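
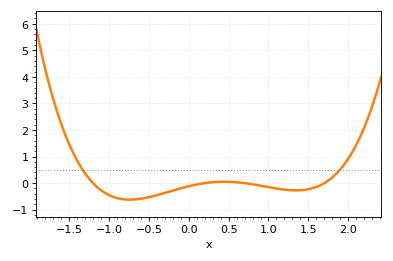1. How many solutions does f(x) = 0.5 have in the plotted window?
2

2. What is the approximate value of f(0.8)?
-0.044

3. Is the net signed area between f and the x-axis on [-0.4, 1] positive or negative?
negative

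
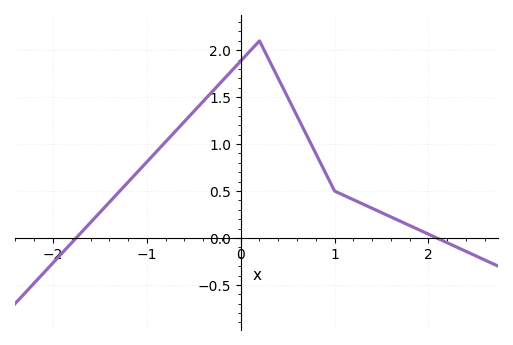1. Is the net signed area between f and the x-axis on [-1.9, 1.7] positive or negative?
positive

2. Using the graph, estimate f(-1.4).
0.38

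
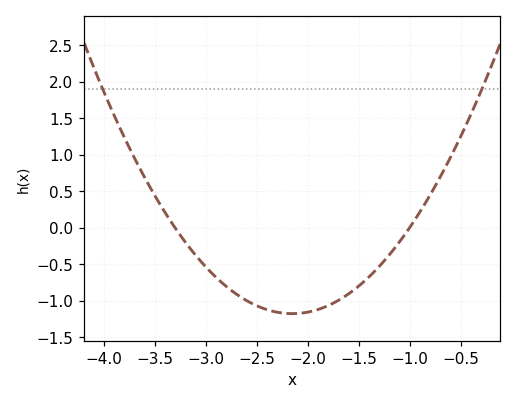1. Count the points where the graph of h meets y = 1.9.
2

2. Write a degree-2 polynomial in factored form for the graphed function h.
y = 0.89(x + 3.3)(x + 1)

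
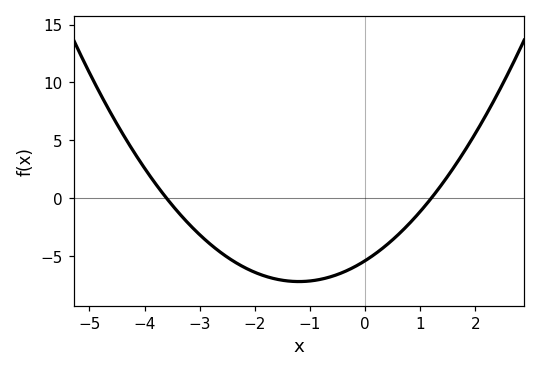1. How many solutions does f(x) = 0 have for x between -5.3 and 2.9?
2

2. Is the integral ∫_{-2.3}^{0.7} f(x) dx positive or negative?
negative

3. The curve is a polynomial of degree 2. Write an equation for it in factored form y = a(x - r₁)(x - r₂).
y = 1.25(x + 3.6)(x - 1.2)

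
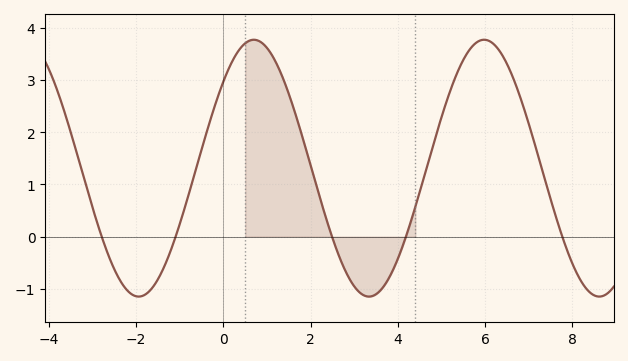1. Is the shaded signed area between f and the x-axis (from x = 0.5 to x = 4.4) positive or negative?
positive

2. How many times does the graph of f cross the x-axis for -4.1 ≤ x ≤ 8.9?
5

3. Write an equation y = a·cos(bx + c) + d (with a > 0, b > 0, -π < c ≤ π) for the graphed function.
y = 2.46cos(1.2x - 0.83) + 1.31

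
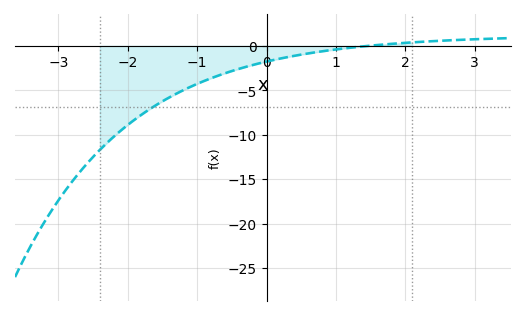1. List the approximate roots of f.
1.5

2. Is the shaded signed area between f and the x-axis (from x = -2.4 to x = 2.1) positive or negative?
negative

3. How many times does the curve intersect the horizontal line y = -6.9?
1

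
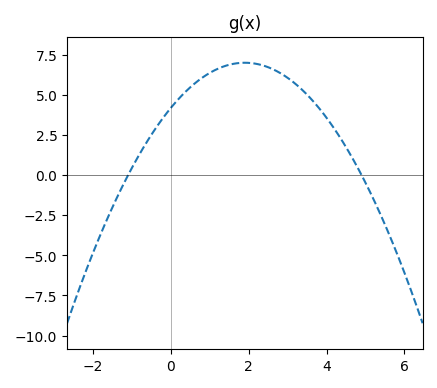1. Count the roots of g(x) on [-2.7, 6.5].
2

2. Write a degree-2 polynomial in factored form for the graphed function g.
y = -0.78(x + 1.1)(x - 4.9)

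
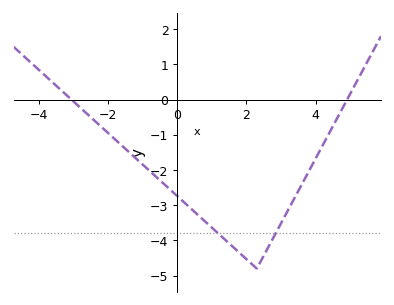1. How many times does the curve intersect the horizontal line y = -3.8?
2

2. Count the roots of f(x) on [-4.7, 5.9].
2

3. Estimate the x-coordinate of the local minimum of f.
2.2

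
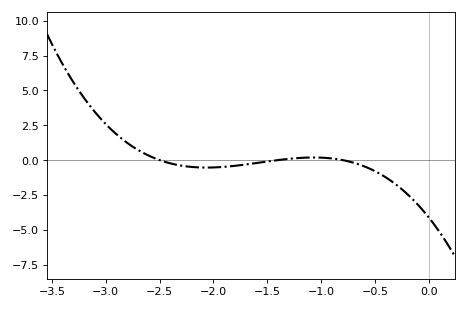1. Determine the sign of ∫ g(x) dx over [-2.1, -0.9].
negative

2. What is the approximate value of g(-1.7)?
-0.318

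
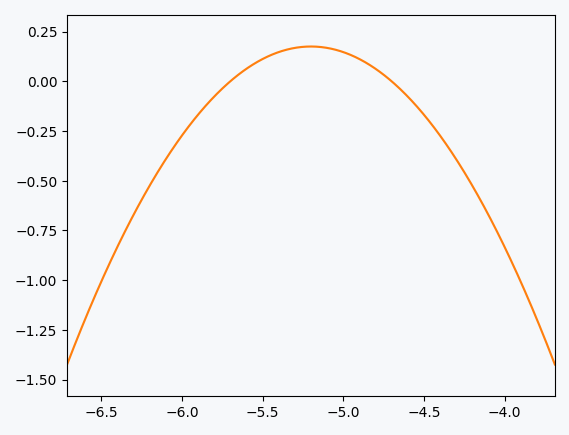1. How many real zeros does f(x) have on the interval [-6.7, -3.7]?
2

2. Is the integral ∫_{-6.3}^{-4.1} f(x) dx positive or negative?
negative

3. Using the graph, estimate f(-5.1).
0.168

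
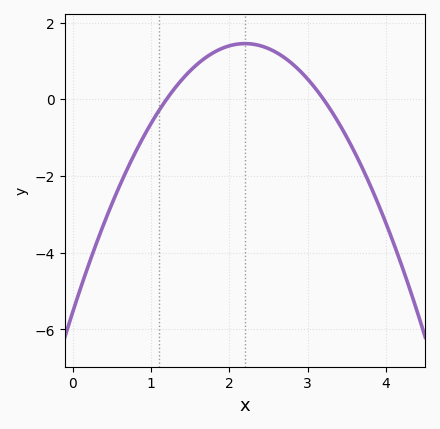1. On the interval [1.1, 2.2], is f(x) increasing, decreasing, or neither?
increasing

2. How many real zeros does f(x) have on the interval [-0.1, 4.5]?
2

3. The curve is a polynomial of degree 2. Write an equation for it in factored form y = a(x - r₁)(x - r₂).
y = -1.45(x - 1.2)(x - 3.2)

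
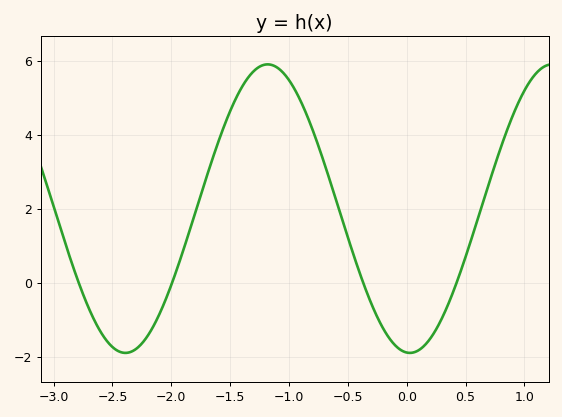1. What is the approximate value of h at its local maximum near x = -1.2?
5.8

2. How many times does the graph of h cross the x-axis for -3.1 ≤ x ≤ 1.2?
4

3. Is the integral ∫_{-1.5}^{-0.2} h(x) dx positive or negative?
positive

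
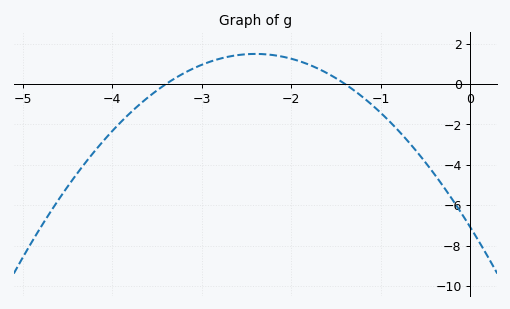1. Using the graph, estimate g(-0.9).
-1.86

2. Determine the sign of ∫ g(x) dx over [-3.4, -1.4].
positive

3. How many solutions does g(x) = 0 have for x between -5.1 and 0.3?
2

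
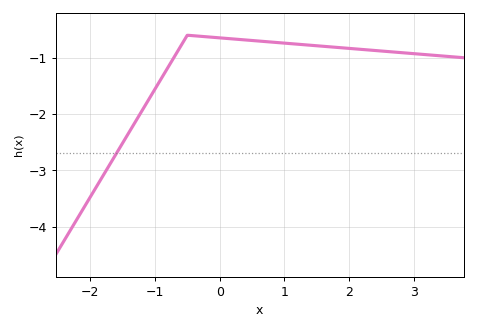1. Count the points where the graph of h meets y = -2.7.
1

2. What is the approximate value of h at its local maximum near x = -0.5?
-0.6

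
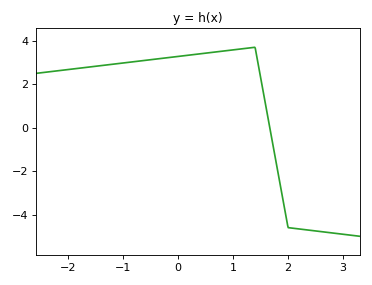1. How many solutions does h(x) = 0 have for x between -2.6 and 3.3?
1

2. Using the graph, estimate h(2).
-4.6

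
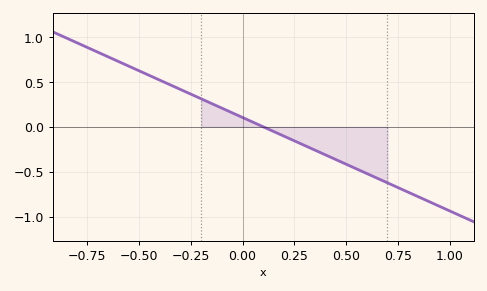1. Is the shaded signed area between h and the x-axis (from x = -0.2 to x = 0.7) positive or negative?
negative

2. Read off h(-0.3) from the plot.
0.416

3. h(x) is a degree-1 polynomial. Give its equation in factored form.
y = -1.04(x - 0.1)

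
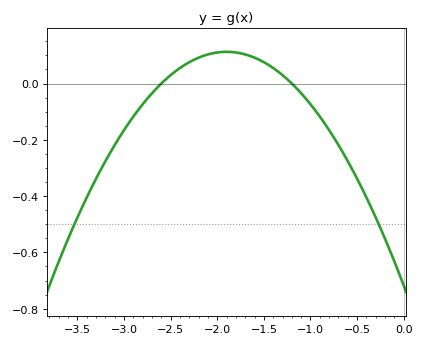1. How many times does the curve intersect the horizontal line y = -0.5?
2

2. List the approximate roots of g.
-2.6, -1.2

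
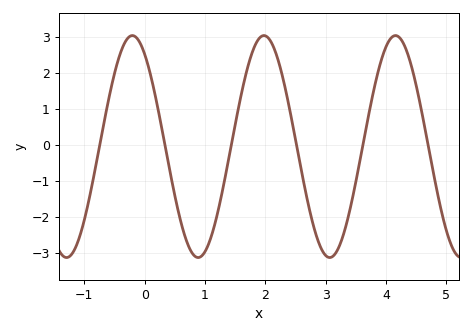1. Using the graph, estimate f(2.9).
-2.78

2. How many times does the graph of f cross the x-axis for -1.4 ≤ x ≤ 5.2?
6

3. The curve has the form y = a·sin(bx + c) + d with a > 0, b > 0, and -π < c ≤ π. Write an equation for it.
y = 3.08sin(2.88x + 2.16) - 0.05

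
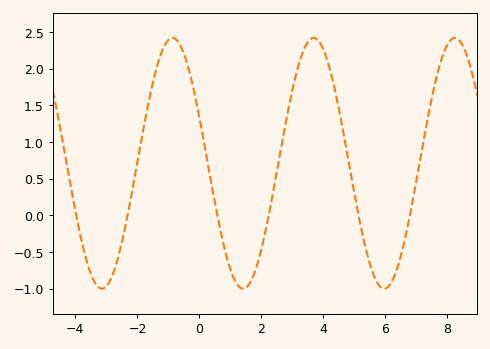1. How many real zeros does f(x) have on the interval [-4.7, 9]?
6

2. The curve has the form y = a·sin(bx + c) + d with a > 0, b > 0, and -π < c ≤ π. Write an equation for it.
y = 1.71sin(1.38x + 2.77) + 0.71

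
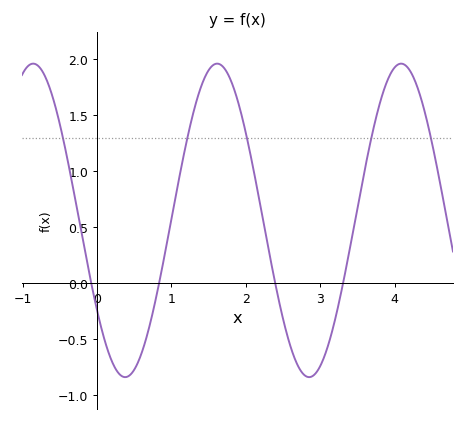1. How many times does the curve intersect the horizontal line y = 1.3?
5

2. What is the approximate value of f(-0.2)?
0.416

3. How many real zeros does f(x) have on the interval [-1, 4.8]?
4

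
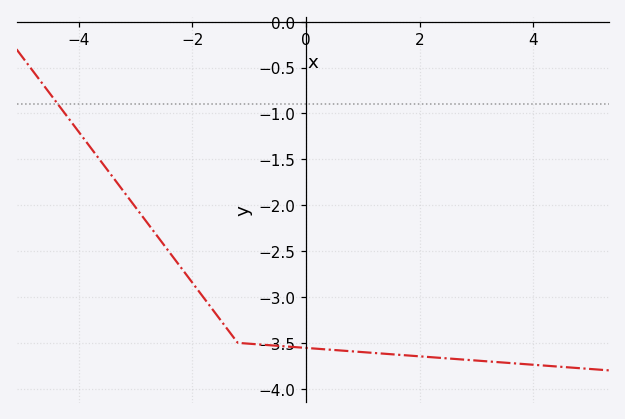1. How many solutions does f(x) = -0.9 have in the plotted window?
1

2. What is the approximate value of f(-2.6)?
-2.35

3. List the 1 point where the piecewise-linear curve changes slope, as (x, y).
(-1.2, -3.5)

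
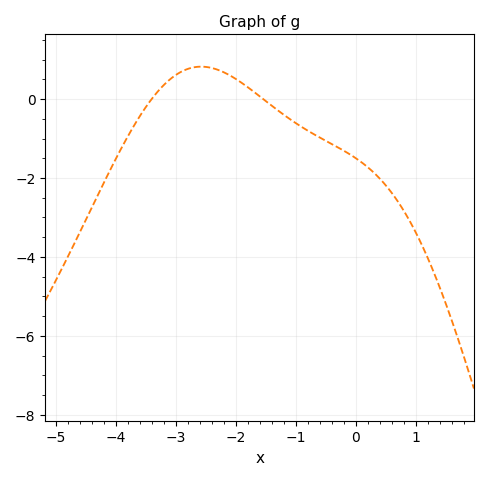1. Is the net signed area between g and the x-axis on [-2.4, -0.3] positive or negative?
negative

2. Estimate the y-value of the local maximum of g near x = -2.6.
0.823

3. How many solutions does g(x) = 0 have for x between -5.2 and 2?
2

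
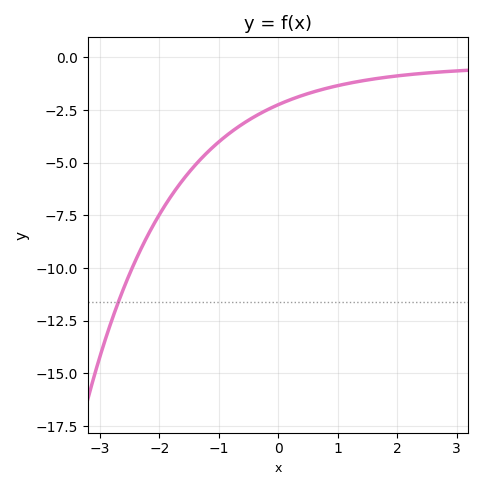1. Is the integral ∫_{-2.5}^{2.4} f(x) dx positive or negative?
negative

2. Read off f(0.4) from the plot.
-1.8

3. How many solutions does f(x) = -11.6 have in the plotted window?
1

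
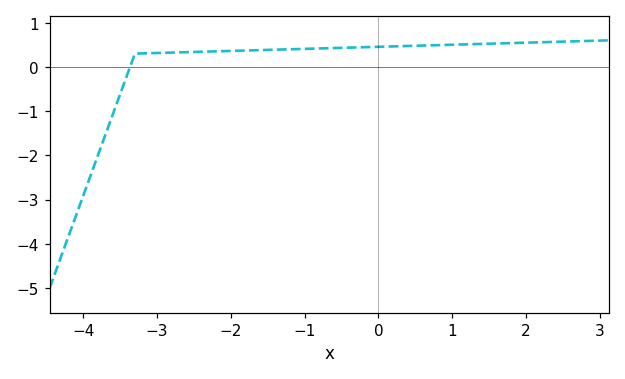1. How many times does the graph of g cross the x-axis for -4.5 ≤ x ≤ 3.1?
1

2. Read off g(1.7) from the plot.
0.534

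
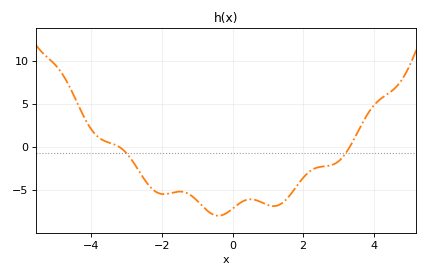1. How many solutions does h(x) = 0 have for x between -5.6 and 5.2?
2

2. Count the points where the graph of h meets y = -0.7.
2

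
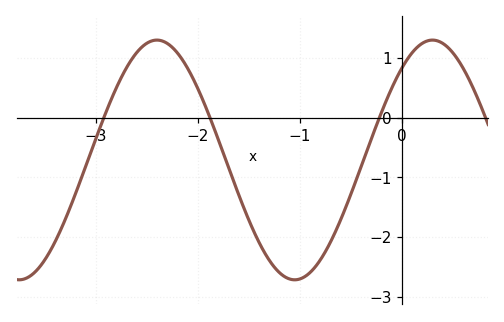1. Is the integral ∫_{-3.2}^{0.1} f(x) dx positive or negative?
negative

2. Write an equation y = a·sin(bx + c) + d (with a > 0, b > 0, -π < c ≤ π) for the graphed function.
y = 2.01sin(2.3x + 0.88) - 0.71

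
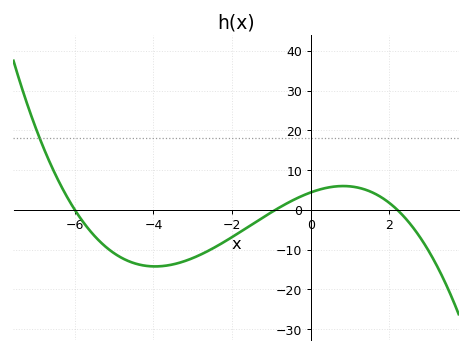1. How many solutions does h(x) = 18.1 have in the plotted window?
1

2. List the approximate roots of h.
-6, -1, 2.2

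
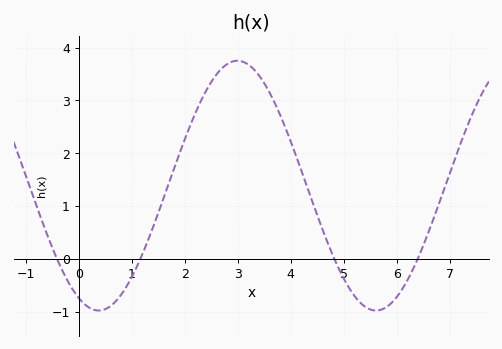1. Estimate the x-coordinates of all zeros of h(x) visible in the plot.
-0.409, 1.16, 4.83, 6.4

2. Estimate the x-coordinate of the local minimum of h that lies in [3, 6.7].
5.61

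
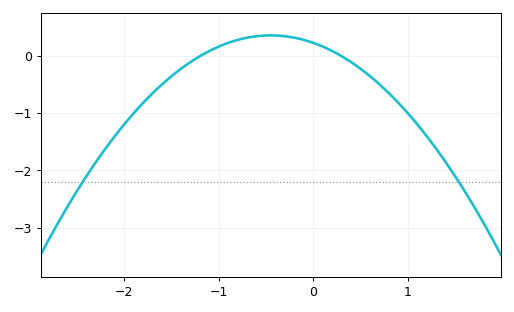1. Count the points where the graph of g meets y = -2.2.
2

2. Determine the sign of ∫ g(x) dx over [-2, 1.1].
negative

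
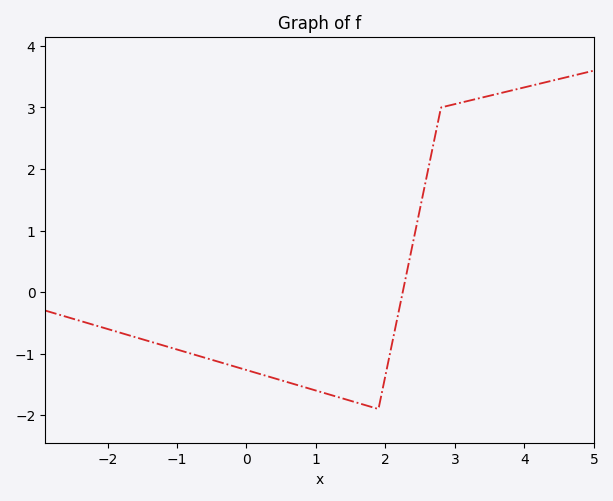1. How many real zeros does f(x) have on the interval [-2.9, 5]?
1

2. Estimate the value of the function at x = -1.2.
-0.9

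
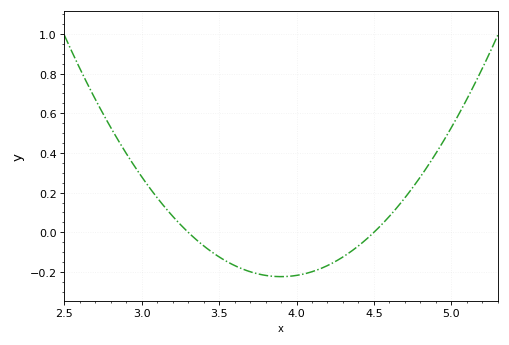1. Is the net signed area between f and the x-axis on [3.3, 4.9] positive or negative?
negative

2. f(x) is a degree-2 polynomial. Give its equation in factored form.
y = 0.62(x - 3.3)(x - 4.5)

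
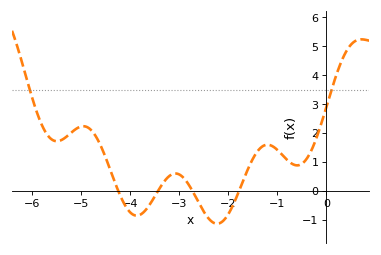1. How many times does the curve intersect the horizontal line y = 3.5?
2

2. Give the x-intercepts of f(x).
-4.25, -3.43, -2.73, -1.78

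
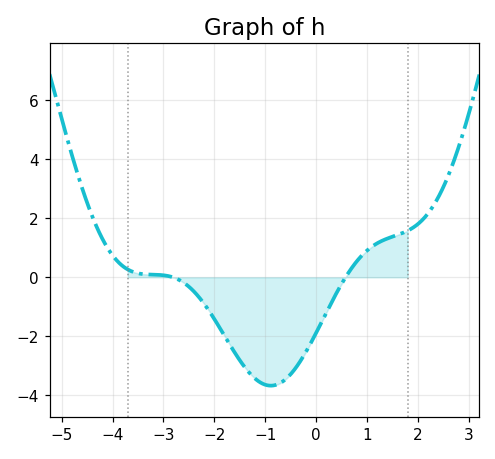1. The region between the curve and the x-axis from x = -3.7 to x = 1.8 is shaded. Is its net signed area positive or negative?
negative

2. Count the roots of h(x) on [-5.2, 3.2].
2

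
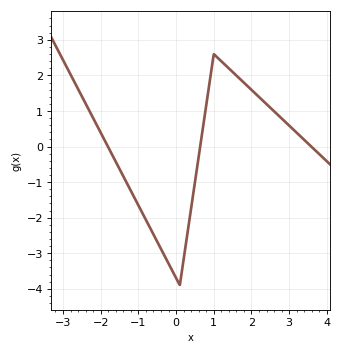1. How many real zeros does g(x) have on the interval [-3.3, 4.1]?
3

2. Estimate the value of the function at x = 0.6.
-0.289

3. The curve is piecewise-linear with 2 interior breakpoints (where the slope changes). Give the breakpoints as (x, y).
(0.1, -3.9); (1, 2.6)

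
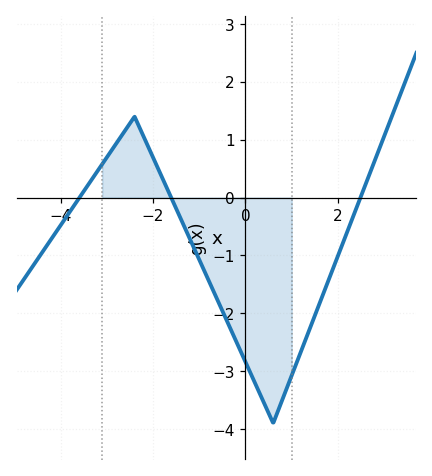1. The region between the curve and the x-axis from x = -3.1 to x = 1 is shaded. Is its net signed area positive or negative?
negative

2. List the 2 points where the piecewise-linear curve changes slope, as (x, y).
(-2.4, 1.4); (0.6, -3.9)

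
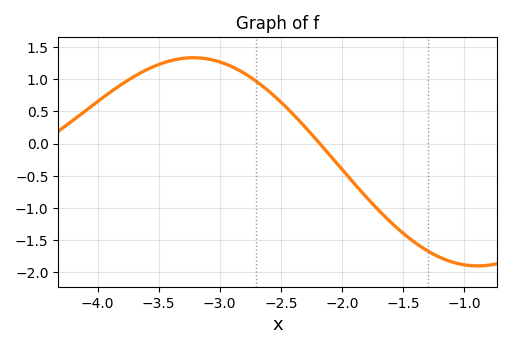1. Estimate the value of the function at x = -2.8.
1.1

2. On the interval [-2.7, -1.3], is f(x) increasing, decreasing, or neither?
decreasing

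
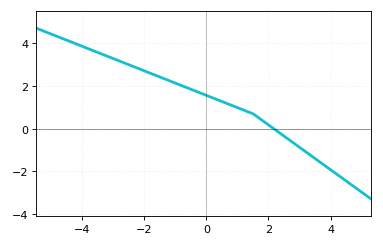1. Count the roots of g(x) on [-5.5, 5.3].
1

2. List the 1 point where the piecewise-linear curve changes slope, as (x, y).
(1.5, 0.7)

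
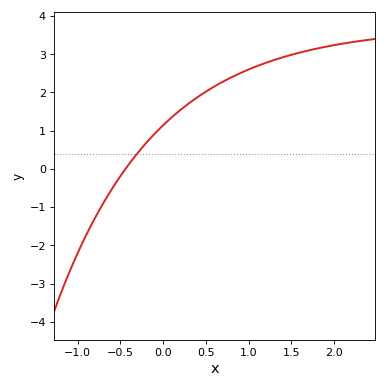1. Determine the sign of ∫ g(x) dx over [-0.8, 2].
positive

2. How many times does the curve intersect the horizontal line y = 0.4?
1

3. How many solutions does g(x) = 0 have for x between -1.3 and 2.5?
1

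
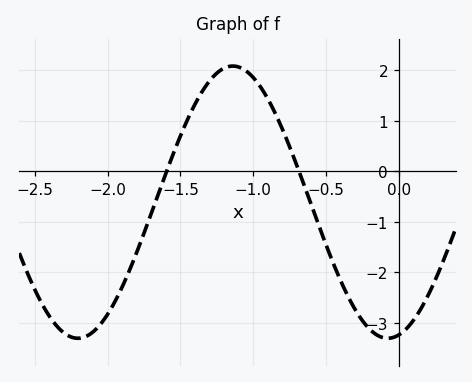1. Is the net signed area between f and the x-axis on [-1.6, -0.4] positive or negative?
positive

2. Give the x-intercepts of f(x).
-1.6, -0.7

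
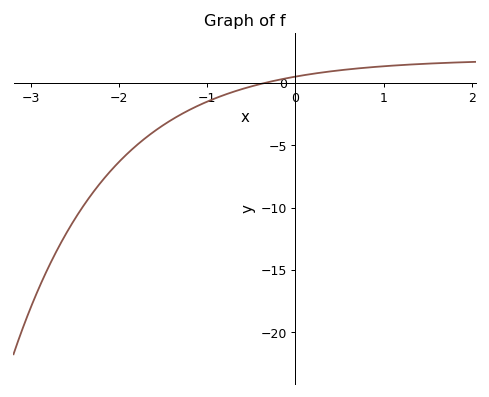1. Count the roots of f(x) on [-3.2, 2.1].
1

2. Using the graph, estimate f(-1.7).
-4.5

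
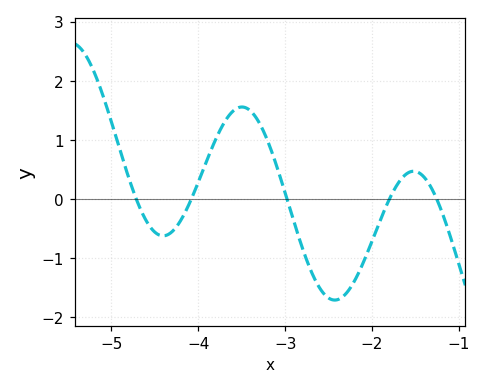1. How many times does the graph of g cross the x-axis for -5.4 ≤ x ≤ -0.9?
5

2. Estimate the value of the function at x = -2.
-0.7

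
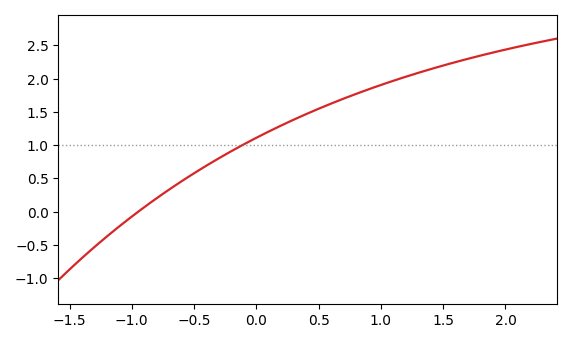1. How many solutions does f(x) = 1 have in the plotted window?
1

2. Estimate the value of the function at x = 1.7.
2.3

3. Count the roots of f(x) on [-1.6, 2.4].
1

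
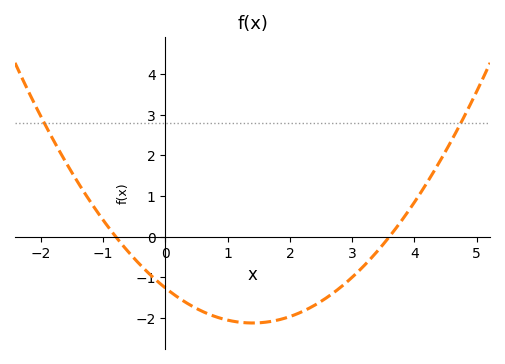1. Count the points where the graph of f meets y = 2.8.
2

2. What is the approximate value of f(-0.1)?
-1.14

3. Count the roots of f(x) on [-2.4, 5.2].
2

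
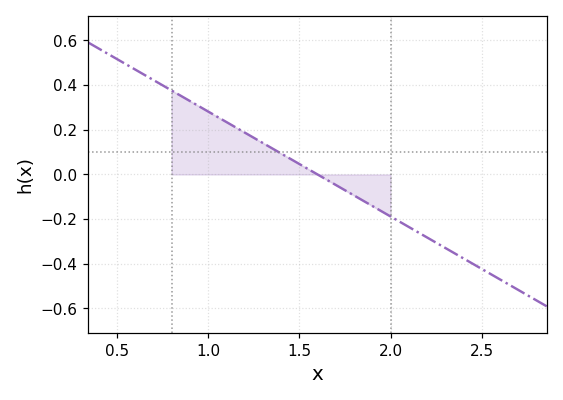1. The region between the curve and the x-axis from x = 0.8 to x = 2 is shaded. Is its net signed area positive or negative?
positive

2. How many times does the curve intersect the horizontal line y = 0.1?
1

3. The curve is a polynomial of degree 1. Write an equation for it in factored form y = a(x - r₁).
y = -0.47(x - 1.6)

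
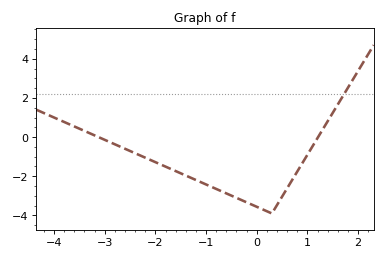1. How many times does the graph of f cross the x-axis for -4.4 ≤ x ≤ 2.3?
2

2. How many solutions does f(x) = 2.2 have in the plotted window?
1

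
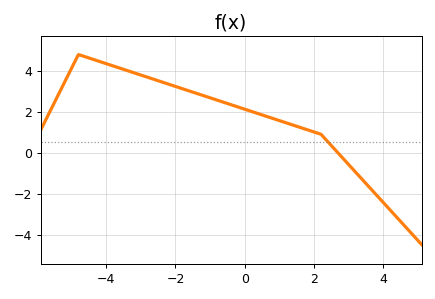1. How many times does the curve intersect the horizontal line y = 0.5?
1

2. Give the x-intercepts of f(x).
2.68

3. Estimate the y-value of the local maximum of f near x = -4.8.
4.8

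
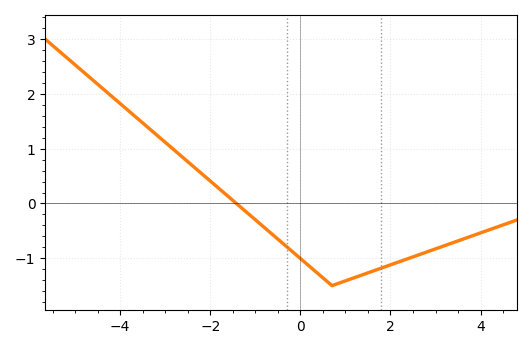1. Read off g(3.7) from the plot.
-0.6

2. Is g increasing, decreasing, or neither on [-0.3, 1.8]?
neither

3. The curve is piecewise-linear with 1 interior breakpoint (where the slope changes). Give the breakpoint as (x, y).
(0.7, -1.5)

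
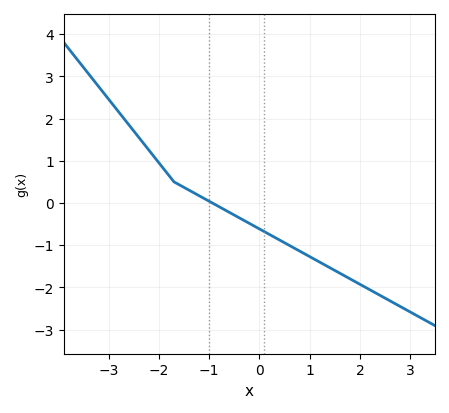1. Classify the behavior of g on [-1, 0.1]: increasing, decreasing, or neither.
decreasing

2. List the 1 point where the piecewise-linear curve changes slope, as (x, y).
(-1.7, 0.5)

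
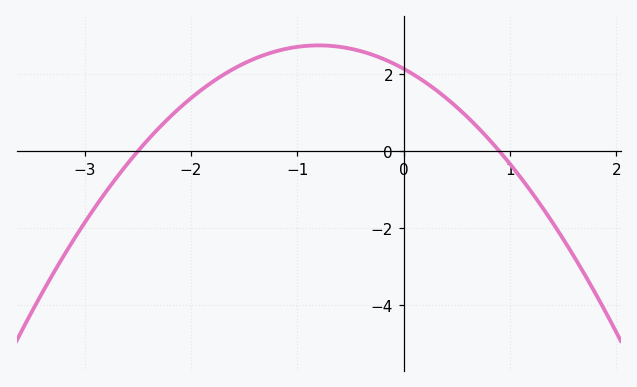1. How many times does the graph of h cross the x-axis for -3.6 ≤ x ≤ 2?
2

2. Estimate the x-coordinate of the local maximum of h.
-0.8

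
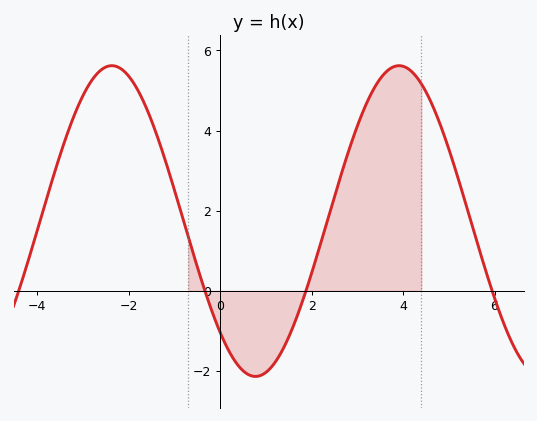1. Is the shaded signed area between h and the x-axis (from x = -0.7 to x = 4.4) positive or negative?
positive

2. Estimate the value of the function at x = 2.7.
3.2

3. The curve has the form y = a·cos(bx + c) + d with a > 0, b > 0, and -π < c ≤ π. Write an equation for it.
y = 3.88cos(1x + 2.4) + 1.74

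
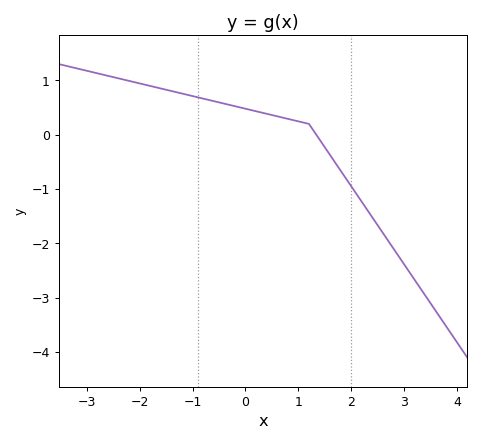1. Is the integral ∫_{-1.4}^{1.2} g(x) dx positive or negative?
positive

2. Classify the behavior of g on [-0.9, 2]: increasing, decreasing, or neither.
decreasing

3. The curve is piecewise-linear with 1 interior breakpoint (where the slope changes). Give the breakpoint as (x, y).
(1.2, 0.2)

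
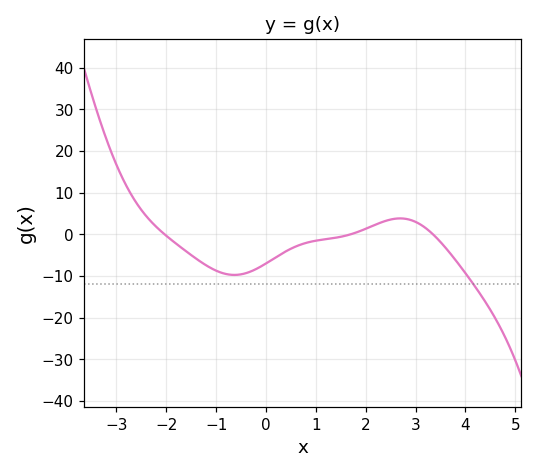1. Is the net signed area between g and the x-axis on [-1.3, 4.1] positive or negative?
negative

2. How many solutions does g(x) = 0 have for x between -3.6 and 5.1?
3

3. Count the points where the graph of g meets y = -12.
1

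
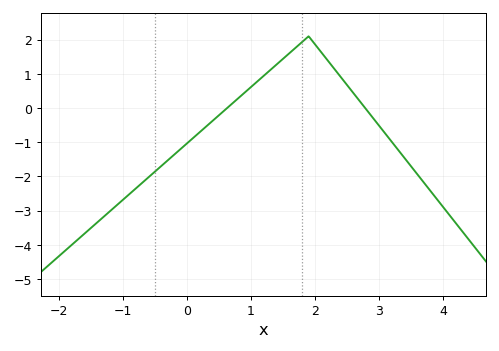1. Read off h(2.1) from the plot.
1.62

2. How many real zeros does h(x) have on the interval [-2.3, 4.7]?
2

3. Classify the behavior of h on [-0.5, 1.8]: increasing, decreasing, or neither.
increasing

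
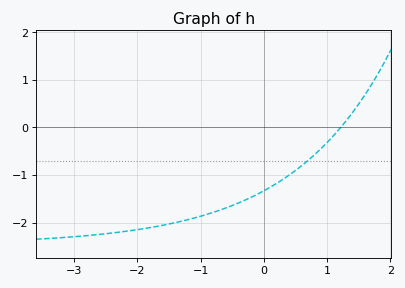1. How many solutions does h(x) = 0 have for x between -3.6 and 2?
1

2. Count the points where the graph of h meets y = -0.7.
1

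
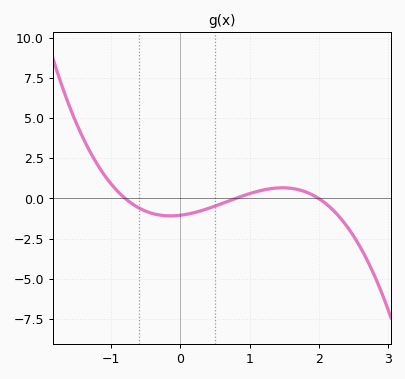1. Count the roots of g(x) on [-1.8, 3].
3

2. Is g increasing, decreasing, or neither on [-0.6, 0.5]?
neither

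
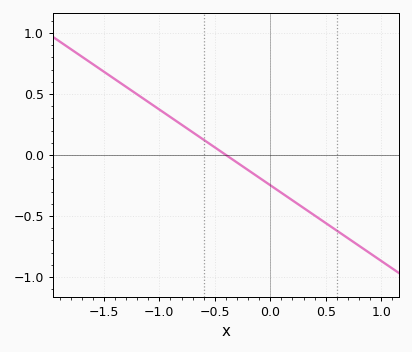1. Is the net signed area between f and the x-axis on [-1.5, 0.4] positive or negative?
positive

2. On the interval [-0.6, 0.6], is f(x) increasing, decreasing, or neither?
decreasing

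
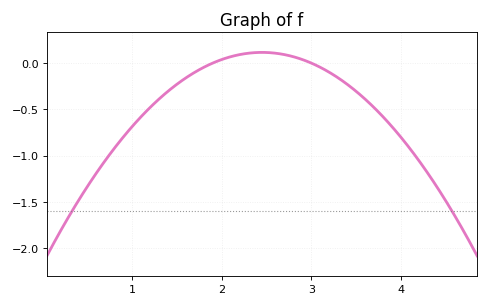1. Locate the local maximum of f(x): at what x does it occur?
2.4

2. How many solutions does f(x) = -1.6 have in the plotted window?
2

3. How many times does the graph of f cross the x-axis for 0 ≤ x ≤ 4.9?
2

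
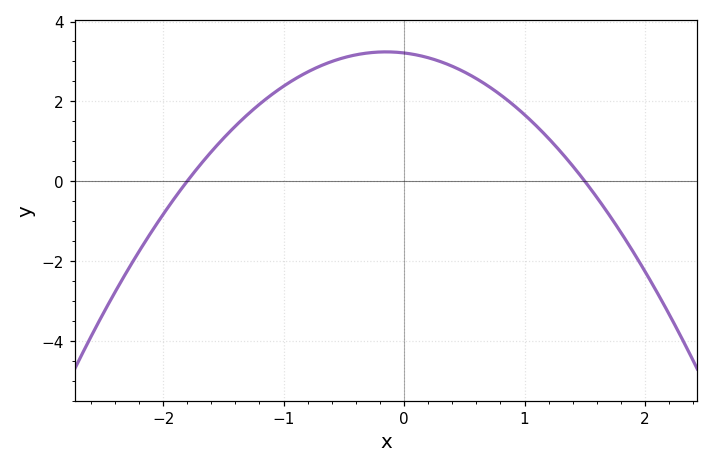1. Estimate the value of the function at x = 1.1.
1.38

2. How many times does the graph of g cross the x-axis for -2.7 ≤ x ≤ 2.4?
2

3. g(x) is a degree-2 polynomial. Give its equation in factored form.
y = -1.19(x + 1.8)(x - 1.5)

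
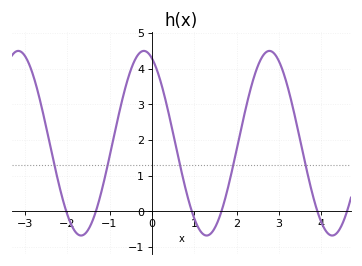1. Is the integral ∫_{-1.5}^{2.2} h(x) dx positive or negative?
positive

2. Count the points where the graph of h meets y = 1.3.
5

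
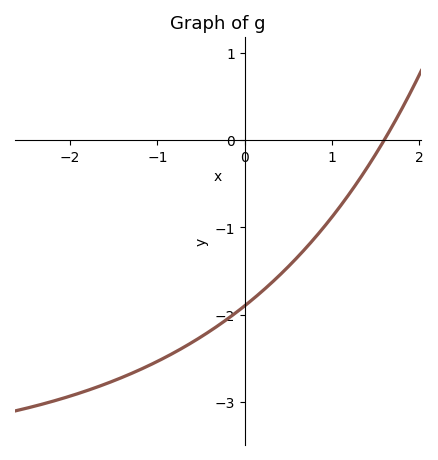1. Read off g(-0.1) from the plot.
-2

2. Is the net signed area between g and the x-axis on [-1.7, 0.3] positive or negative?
negative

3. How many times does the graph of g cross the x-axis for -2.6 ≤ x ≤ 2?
1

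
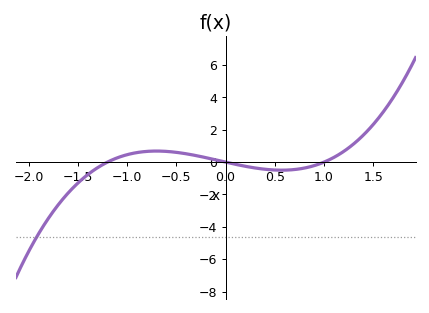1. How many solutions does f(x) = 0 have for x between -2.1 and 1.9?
3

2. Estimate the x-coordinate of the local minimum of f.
0.6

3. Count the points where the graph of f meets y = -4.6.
1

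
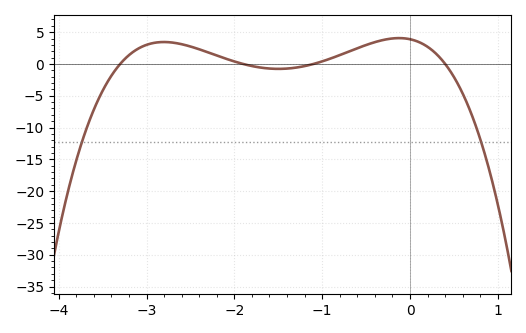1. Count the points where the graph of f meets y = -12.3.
2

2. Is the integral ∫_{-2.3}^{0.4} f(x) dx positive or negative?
positive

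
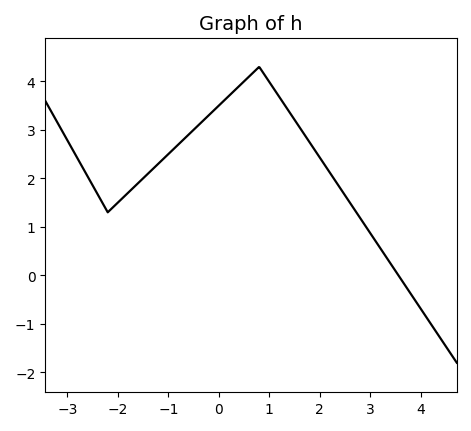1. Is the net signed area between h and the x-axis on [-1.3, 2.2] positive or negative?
positive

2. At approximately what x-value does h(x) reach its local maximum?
0.801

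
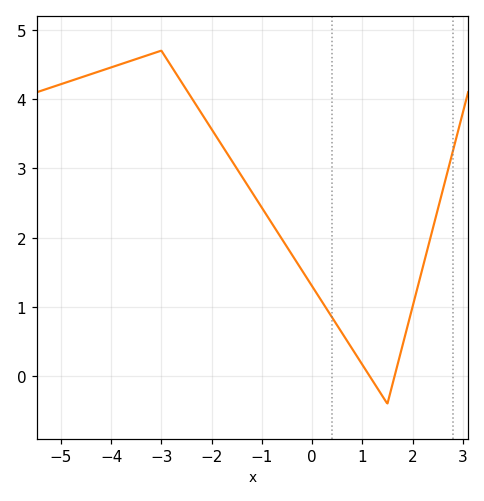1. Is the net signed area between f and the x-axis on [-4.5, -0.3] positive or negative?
positive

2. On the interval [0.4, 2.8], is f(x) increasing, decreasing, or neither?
neither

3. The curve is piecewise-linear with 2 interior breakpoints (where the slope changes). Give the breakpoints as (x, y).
(-3, 4.7); (1.5, -0.4)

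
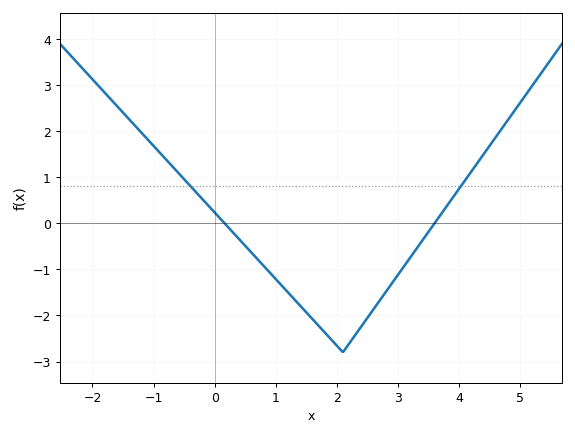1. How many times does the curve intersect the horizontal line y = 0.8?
2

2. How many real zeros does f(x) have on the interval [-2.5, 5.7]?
2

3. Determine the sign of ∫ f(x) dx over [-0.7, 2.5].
negative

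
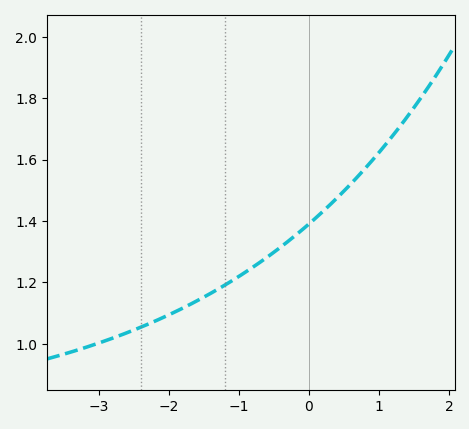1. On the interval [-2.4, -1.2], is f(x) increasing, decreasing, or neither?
increasing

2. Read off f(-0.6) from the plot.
1.28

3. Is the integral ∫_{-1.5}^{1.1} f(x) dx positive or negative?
positive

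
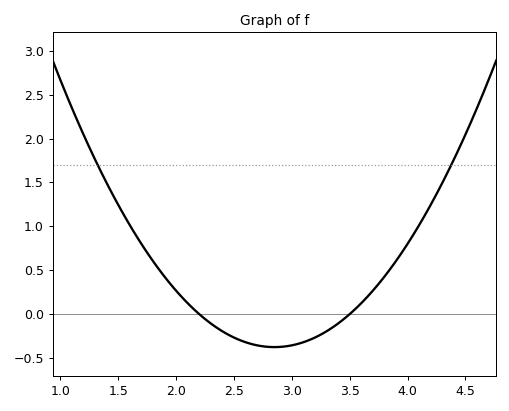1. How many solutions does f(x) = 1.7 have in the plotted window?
2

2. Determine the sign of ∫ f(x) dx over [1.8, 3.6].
negative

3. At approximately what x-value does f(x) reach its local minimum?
2.8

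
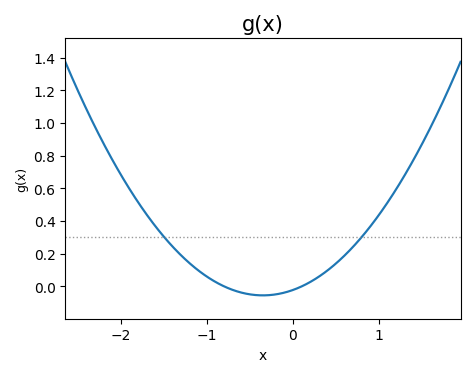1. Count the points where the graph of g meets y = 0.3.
2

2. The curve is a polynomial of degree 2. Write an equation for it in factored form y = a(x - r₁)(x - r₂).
y = 0.27(x + 0.8)(x - 0.1)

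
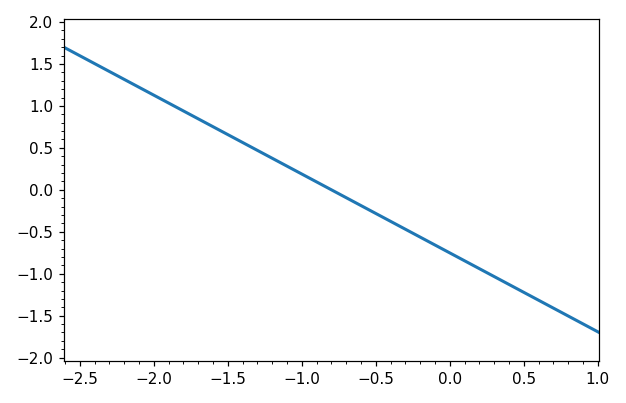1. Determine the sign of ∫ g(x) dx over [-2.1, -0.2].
positive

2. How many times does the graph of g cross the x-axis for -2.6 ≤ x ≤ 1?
1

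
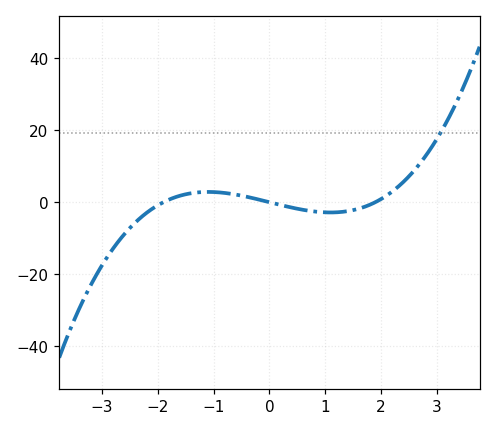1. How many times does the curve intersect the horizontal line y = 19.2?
1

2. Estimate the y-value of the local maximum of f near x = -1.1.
2.85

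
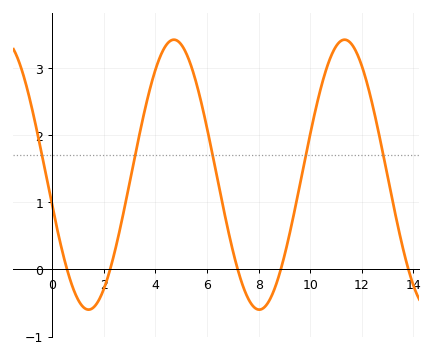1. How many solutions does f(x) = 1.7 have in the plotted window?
5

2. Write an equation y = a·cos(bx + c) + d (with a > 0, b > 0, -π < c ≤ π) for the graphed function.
y = 2.01cos(0.95x + 1.8) + 1.41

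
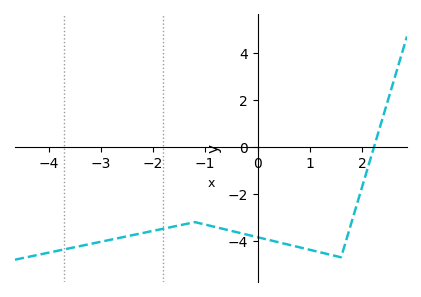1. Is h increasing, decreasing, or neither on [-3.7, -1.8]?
increasing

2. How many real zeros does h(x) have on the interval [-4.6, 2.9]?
1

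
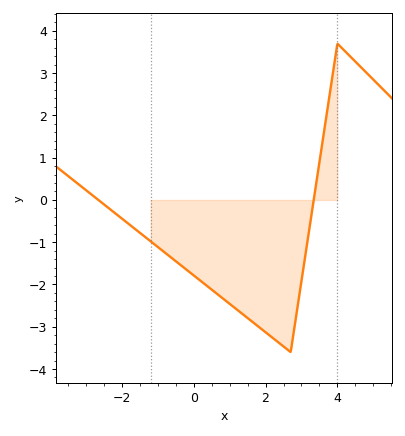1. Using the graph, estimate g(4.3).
3.44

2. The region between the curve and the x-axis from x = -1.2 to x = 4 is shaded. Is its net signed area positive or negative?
negative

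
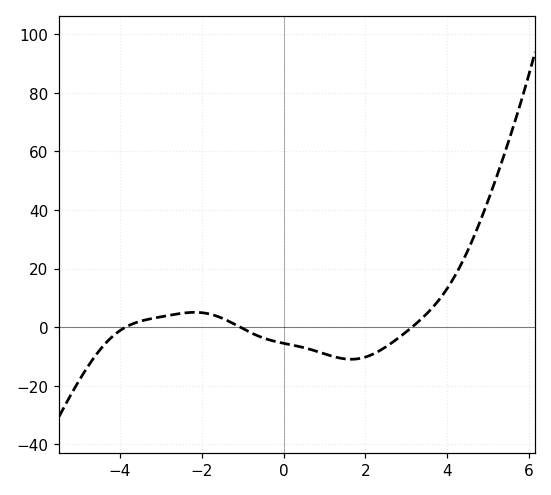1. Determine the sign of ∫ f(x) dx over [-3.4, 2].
negative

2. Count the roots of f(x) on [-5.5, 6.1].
3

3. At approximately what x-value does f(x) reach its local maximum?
-2.17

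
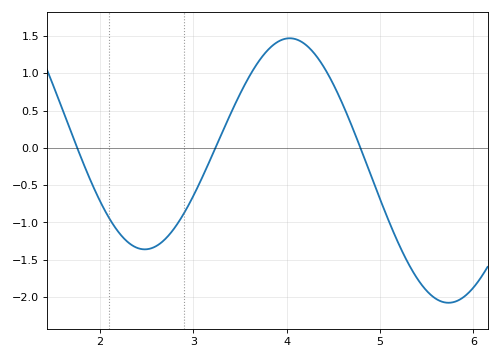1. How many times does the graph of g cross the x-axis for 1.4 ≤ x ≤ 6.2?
3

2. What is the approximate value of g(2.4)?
-1.35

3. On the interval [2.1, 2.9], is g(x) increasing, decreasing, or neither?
neither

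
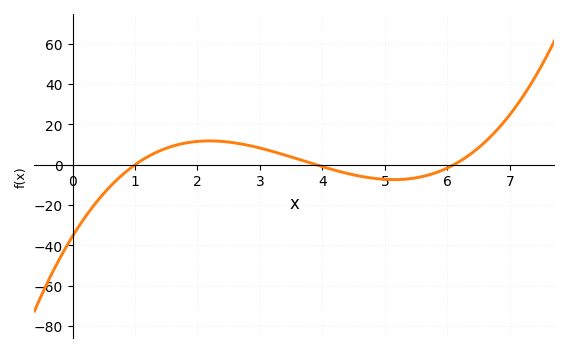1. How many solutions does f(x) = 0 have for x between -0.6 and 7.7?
3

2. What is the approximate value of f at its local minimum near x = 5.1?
-8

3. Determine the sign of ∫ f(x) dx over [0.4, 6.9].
positive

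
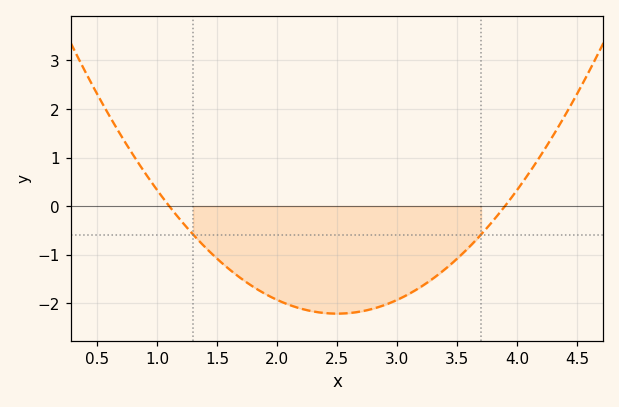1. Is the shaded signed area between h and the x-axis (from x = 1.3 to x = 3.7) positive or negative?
negative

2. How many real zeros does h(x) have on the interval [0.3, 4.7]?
2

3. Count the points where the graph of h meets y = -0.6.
2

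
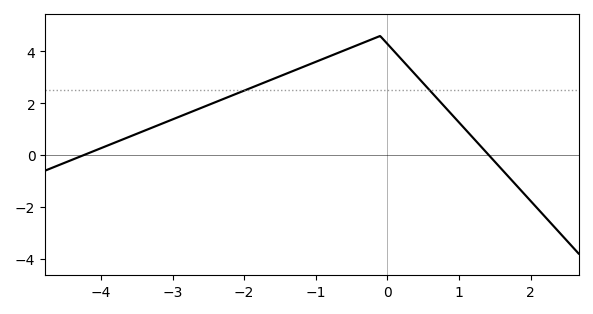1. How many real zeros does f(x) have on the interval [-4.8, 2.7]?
2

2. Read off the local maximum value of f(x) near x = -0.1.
4.6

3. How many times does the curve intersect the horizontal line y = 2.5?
2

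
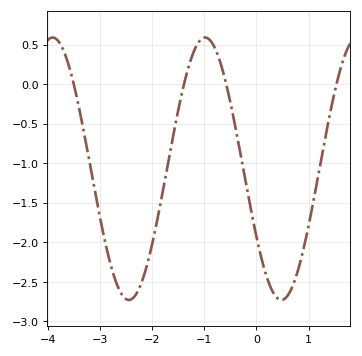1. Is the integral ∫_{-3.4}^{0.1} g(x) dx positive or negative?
negative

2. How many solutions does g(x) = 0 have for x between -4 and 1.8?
4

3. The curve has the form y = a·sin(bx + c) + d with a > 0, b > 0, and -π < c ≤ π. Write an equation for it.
y = 1.66sin(2.1x - 2.6) - 1.07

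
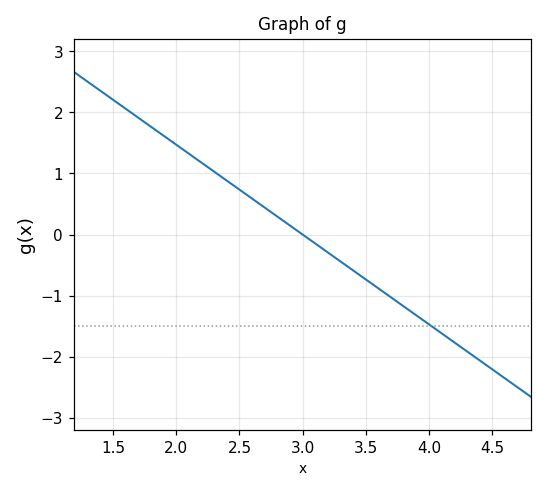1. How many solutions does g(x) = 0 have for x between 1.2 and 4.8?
1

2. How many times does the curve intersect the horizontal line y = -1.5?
1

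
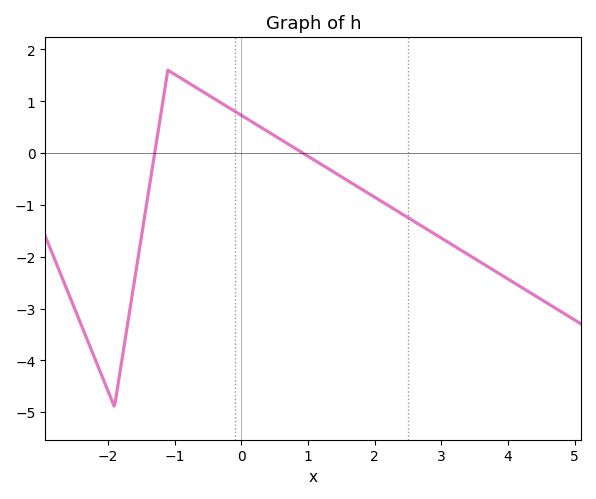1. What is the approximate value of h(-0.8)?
1.36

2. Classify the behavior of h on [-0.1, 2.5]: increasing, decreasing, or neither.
decreasing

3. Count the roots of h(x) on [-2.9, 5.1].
2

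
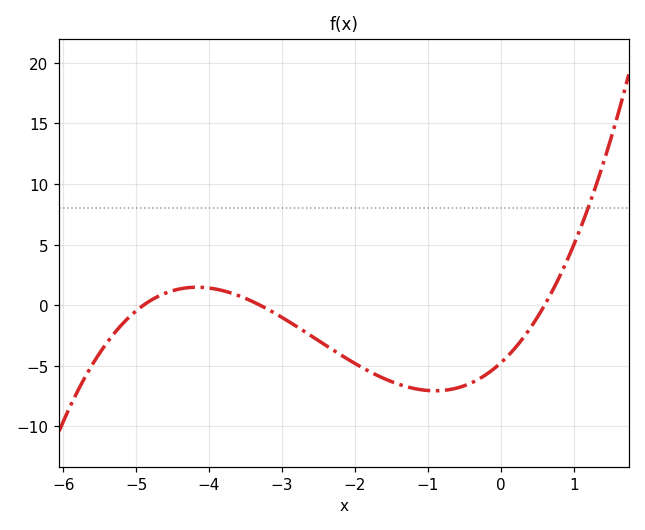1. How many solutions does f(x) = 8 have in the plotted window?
1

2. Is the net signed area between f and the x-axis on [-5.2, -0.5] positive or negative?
negative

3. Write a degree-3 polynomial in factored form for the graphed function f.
y = 0.49(x + 4.9)(x + 3.3)(x - 0.6)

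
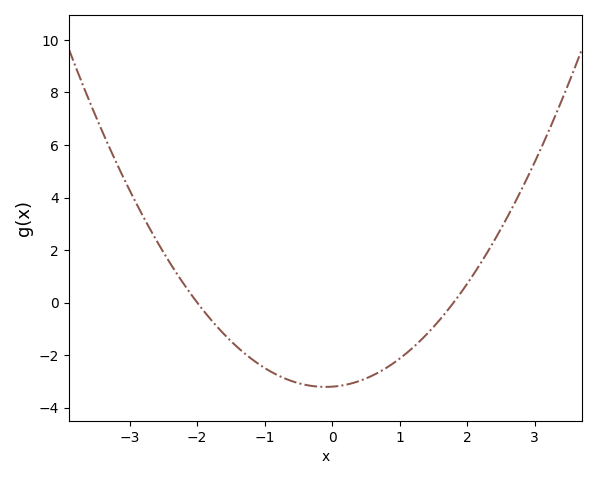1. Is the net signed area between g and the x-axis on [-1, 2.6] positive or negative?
negative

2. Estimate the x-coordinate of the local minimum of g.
-0.2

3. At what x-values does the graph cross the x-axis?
-2, 1.8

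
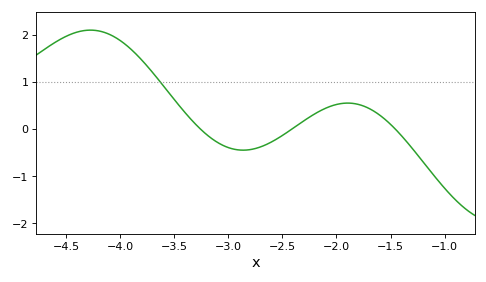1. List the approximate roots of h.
-3.3, -2.4, -1.5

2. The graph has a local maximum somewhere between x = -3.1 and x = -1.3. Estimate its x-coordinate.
-1.9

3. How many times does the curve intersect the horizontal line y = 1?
1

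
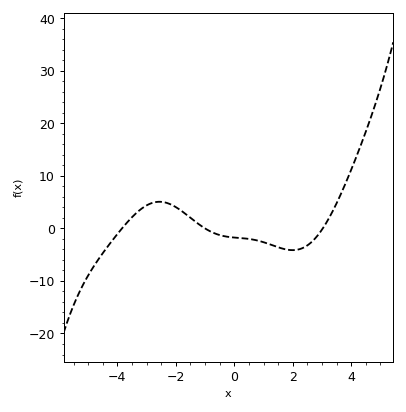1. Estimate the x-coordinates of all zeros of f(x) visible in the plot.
-3.84, -1, 3.03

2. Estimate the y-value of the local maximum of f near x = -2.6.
5.07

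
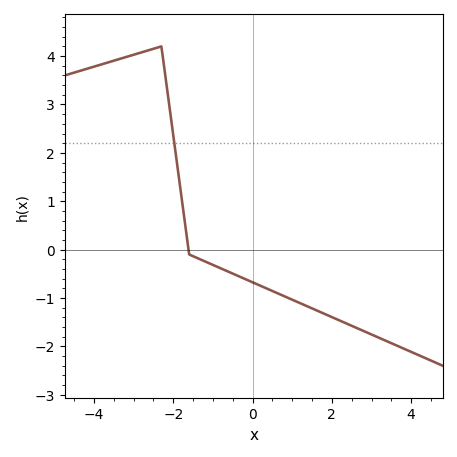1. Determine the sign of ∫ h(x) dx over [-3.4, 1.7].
positive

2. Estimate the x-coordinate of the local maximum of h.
-2.4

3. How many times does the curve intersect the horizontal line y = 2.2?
1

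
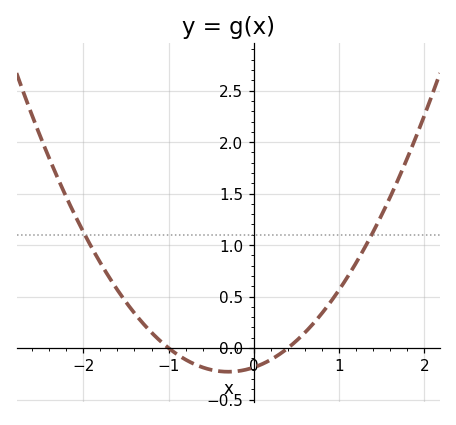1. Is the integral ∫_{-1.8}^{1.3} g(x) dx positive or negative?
positive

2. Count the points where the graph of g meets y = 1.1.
2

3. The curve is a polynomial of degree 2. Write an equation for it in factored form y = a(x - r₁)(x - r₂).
y = 0.47(x + 1)(x - 0.4)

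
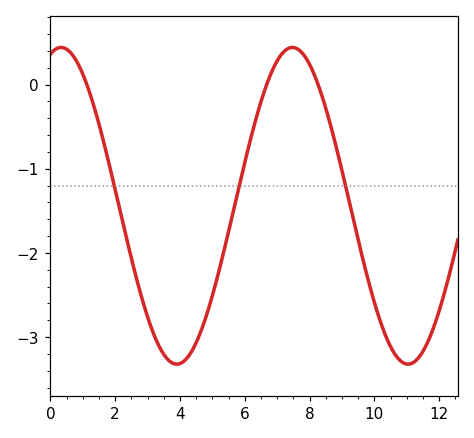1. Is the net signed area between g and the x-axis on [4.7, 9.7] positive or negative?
negative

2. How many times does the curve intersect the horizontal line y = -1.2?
3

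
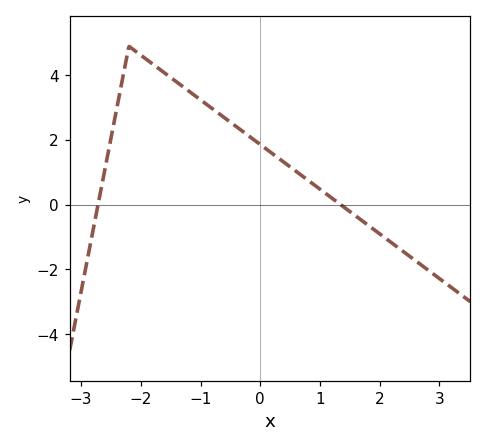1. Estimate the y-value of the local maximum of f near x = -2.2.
4.9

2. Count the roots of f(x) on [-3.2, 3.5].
2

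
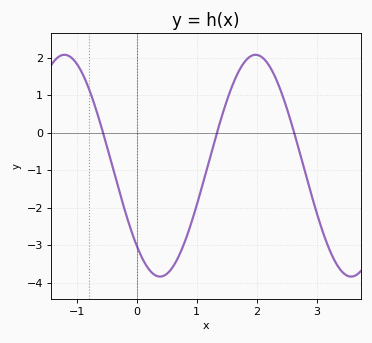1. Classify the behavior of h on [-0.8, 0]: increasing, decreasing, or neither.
decreasing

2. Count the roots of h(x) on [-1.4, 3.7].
3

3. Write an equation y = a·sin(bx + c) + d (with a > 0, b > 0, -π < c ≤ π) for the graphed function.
y = 2.96sin(1.97x - 2.33) - 0.88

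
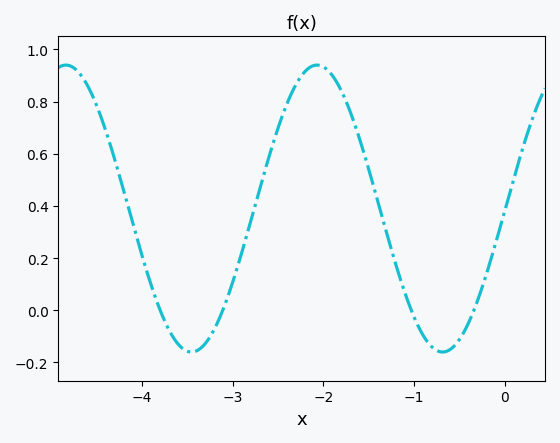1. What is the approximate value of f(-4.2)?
0.456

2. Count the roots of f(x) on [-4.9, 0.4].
4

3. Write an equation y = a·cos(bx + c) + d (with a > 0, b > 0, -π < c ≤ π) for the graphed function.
y = 0.55cos(2.27x - 1.58) + 0.39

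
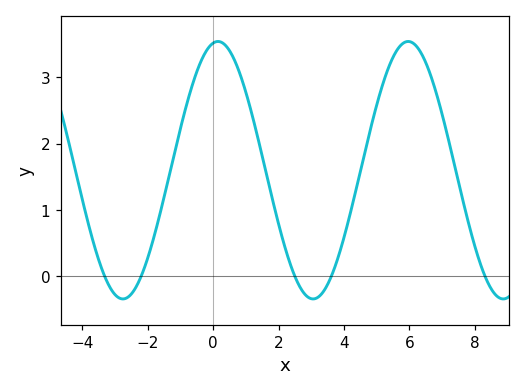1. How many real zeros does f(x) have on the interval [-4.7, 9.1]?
5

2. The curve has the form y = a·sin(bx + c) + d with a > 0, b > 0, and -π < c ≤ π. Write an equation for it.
y = 1.94sin(1.1x + 1.4) + 1.6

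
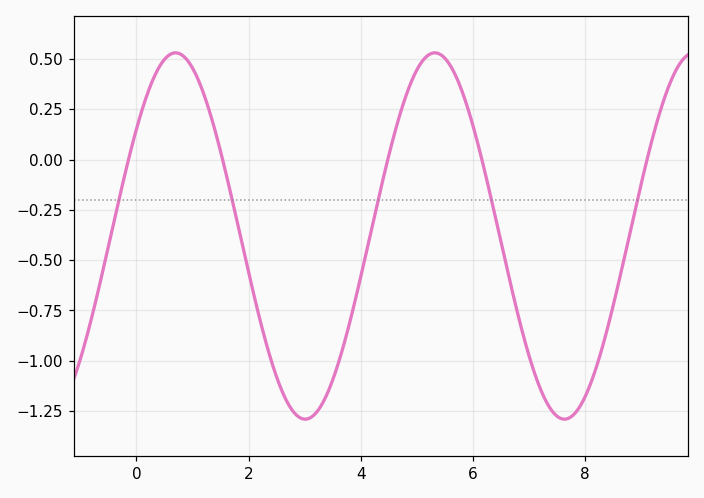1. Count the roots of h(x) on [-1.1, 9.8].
5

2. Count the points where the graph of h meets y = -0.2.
5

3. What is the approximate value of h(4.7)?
0.227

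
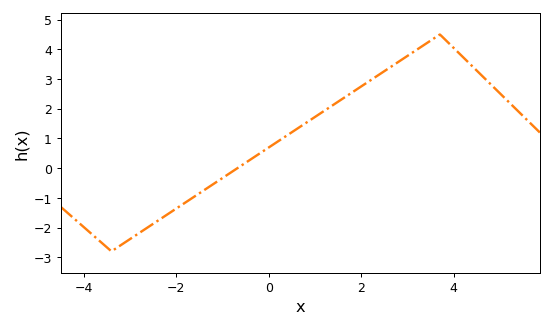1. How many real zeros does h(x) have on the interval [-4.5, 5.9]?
1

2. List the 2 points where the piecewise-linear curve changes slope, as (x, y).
(-3.4, -2.8); (3.7, 4.5)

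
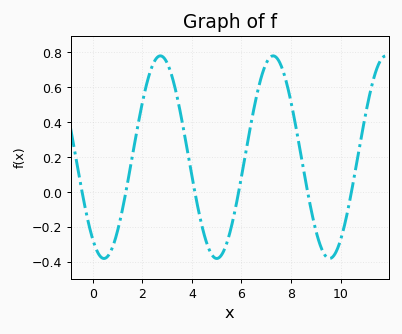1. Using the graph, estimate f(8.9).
-0.16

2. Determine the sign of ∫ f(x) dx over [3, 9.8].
positive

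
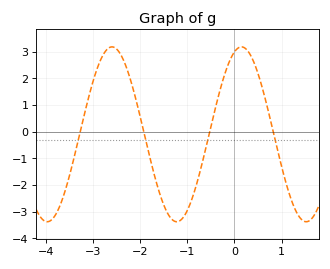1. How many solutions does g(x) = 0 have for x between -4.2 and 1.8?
4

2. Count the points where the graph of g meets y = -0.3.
4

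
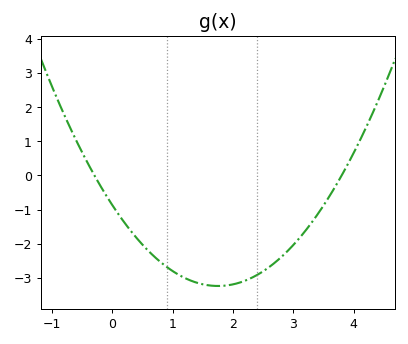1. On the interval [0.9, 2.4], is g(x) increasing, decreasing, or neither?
neither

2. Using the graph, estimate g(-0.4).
0.323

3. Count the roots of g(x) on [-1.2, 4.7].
2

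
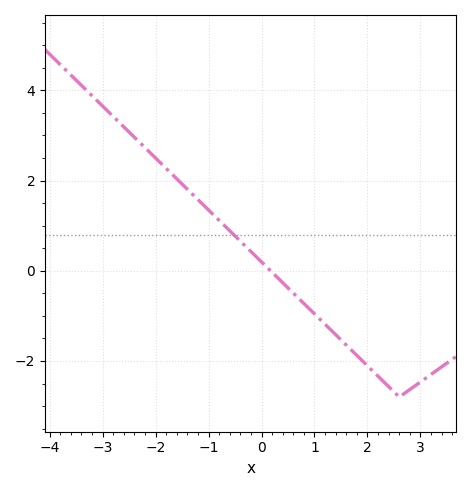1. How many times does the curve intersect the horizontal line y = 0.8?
1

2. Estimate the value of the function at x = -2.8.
3.42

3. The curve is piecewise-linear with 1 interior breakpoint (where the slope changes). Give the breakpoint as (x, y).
(2.6, -2.8)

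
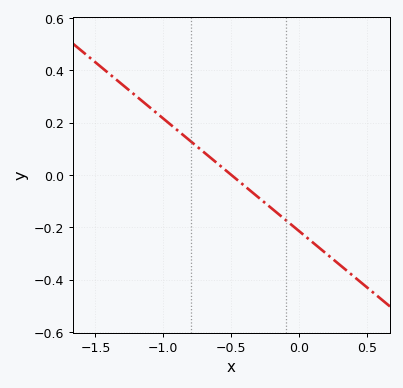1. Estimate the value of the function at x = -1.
0.22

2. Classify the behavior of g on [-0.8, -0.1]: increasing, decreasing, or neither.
decreasing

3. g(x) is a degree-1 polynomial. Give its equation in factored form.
y = -0.43(x + 0.5)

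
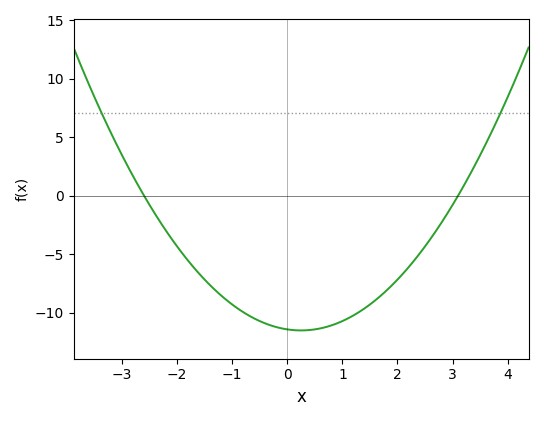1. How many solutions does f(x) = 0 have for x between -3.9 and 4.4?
2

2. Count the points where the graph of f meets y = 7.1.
2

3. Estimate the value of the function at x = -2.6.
0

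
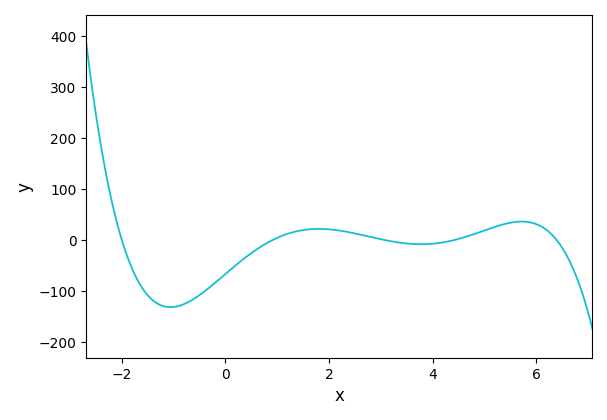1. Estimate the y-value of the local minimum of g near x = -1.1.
-130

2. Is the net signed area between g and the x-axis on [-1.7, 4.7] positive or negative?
negative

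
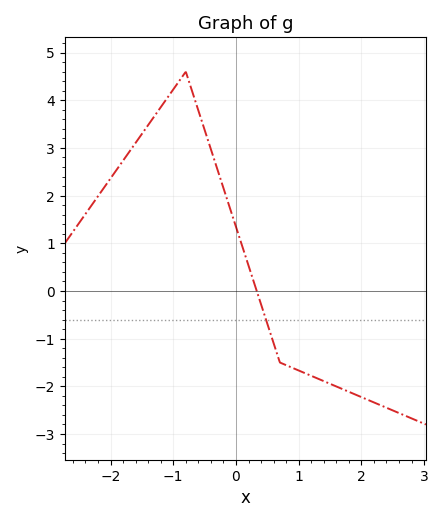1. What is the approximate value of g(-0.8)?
4.6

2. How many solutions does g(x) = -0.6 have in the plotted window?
1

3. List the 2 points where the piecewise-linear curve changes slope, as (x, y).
(-0.8, 4.6); (0.7, -1.5)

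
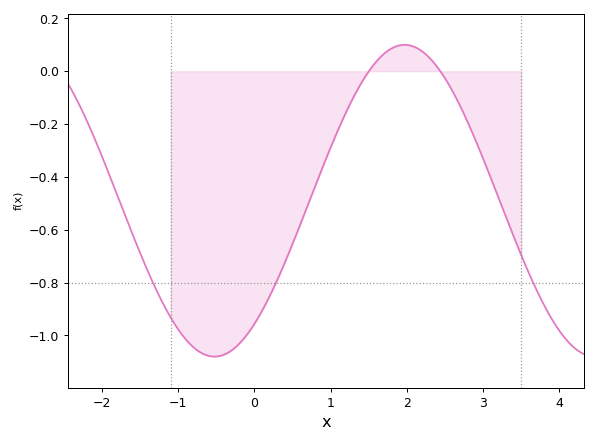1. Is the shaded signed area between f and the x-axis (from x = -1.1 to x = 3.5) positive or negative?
negative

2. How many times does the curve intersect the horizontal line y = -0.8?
3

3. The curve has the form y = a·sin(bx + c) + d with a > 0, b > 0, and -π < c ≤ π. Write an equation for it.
y = 0.59sin(1.26x - 0.91) - 0.49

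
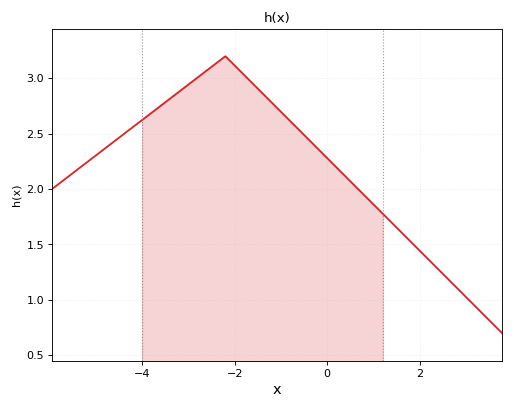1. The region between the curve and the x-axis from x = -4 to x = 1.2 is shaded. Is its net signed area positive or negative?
positive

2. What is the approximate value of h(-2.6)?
3.07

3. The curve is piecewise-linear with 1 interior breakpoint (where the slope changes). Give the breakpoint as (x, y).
(-2.2, 3.2)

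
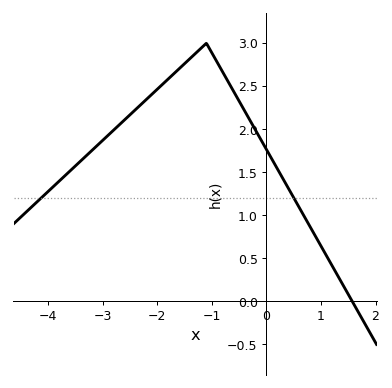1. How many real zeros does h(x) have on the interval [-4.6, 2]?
1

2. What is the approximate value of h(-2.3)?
2.3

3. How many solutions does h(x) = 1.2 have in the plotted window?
2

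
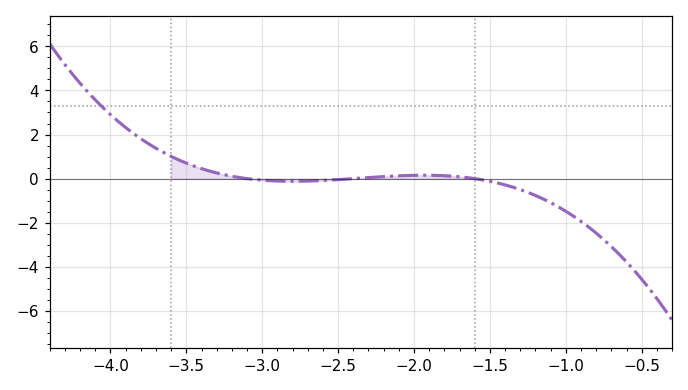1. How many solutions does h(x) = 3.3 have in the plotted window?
1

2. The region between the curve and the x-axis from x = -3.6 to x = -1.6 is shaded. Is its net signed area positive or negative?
positive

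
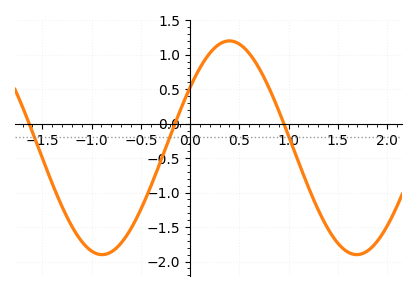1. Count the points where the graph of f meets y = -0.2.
3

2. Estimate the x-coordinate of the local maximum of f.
0.4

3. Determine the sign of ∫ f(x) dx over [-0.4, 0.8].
positive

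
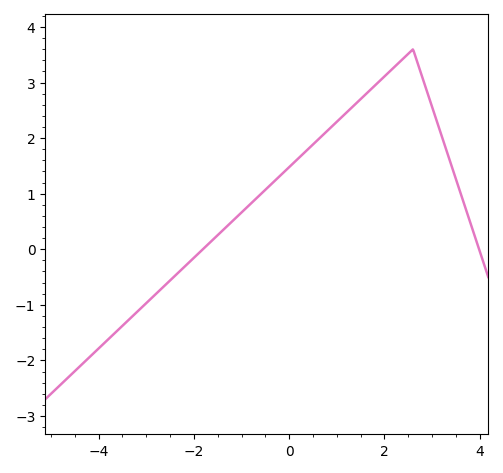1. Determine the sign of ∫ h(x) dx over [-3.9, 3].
positive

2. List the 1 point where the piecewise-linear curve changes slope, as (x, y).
(2.6, 3.6)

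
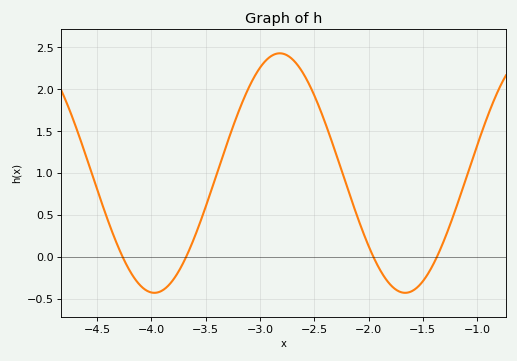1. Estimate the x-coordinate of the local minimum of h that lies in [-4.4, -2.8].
-4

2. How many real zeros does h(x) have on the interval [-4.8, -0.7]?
4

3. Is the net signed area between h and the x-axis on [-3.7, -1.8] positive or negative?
positive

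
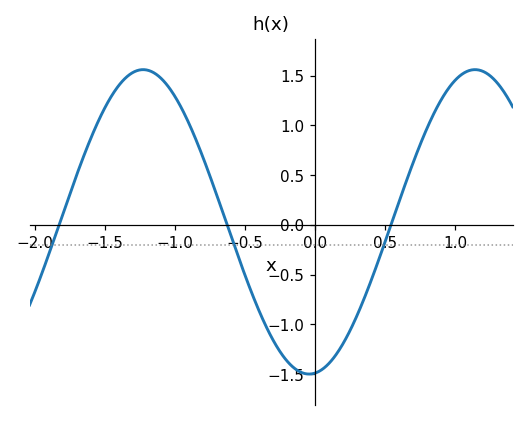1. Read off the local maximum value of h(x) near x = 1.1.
1.55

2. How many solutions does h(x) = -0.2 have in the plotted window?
3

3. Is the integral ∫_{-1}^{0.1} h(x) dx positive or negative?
negative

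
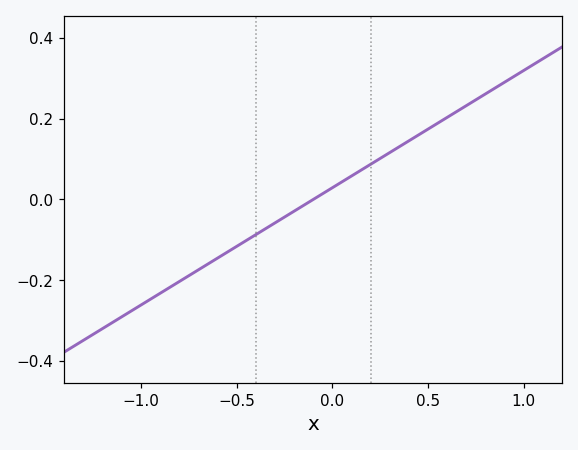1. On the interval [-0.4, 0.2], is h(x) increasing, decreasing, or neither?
increasing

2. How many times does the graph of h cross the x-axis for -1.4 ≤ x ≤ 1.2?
1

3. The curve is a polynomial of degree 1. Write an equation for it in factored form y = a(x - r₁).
y = 0.29(x + 0.1)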